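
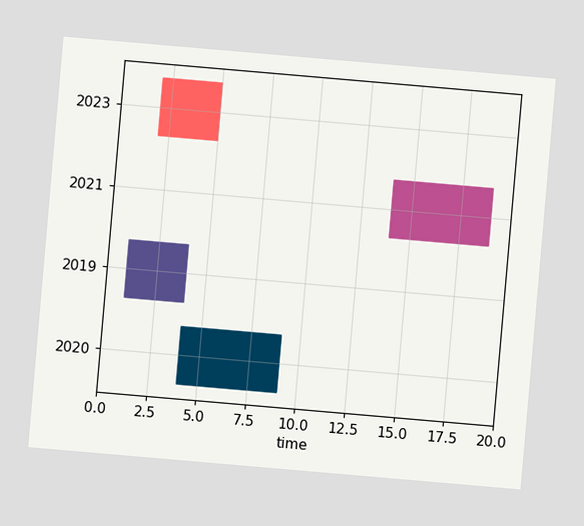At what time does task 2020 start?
The chart is tilted about 5° clockwise. The 2020 bar begins at t=4.

4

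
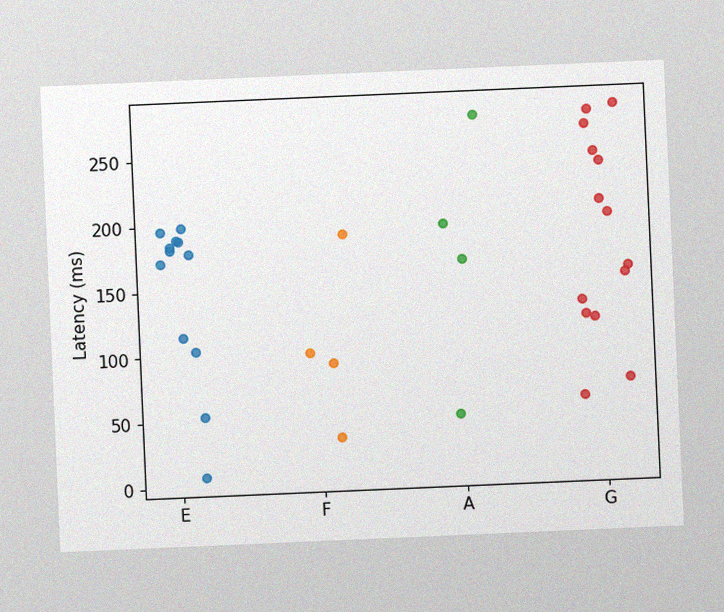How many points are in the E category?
The chart is tilted about 2° counter-clockwise, with some photo noise. Counting the markers in the E column gives 12.

12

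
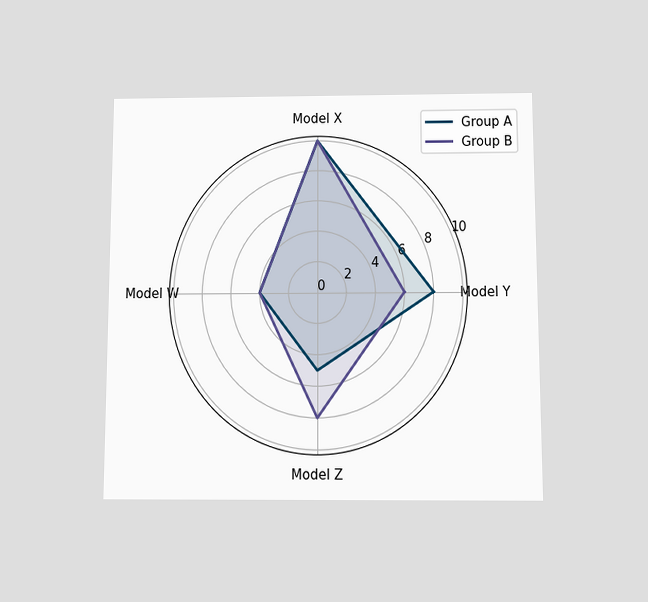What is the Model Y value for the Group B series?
The chart is viewed slightly from below. On the Model Y axis, Group B reaches 6.

6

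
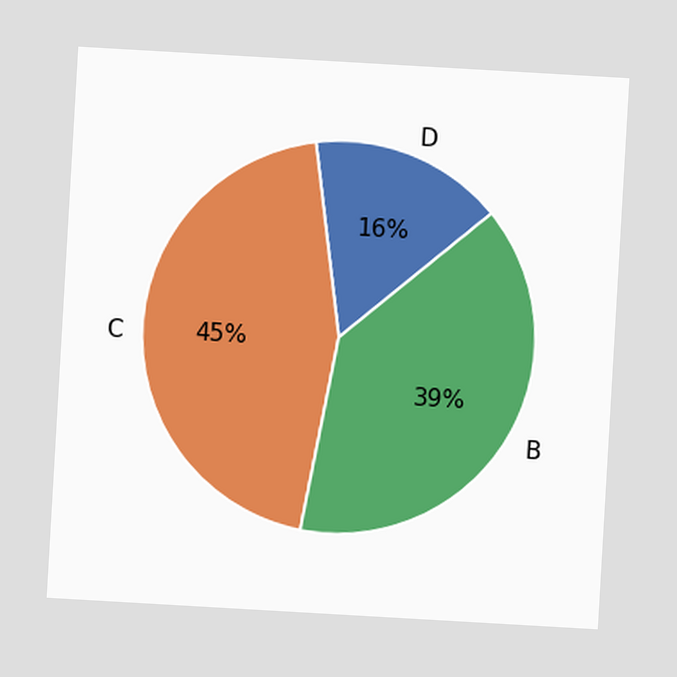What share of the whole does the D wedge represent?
The chart is tilted about 3° clockwise. The D slice takes up 16% of the pie.

16%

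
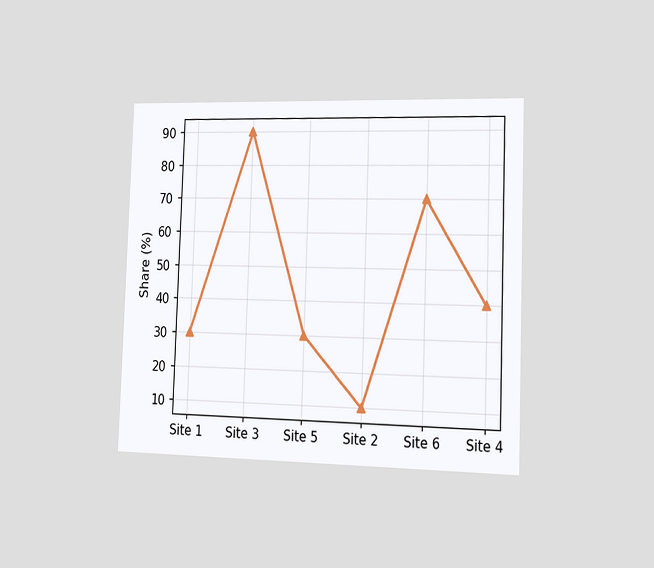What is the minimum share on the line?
The chart is tilted about 2° clockwise and viewed slightly from the right. The lowest point is at Site 2, and reading across to the y-axis gives 10%.

10%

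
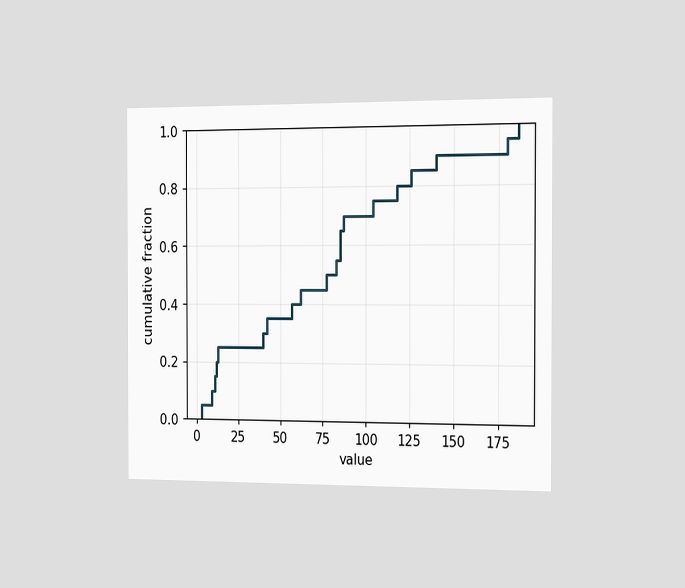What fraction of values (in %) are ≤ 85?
The chart is viewed slightly from the right. At x=85 the ECDF step is at 65%.

65%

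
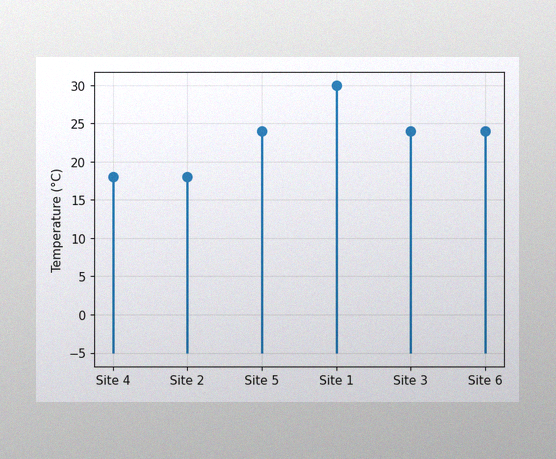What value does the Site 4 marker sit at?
18°C

The image has some photo noise and uneven lighting. The Site 4 marker sits at 18°C.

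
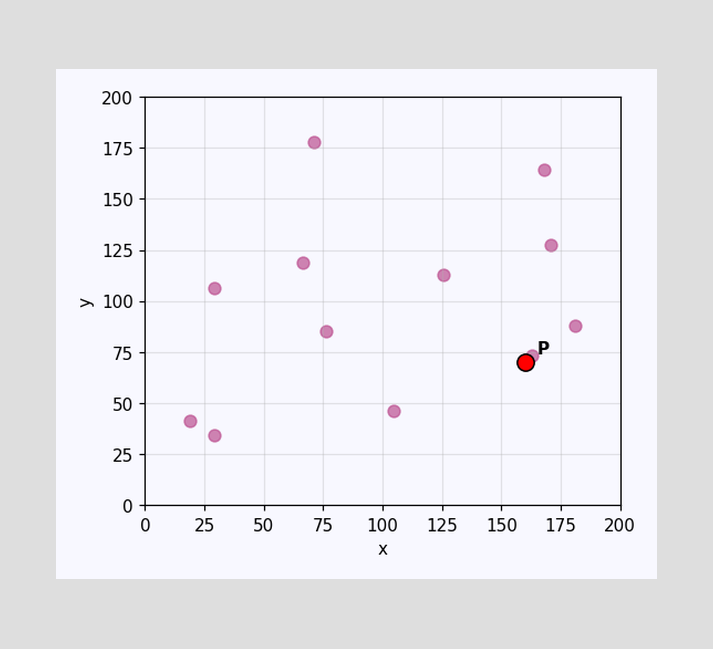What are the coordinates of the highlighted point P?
(160, 70)

Following the gridlines from P to each axis, P sits at (160, 70).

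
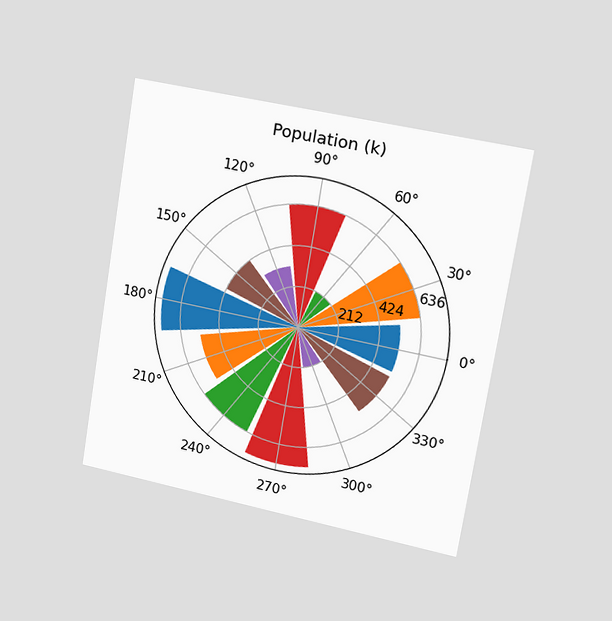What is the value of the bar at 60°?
The chart is tilted about 9° clockwise and viewed slightly from the right. The bar at 60° reaches 212k on the radial axis.

212k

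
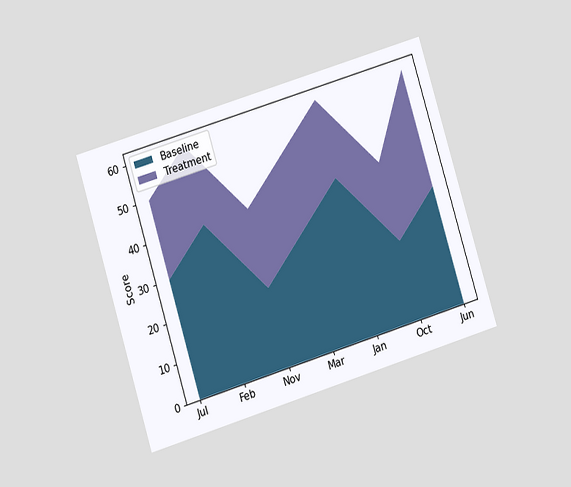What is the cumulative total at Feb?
The chart is tilted about 17° counter-clockwise and viewed at a slight angle. The stacked total at Feb reaches 60.

60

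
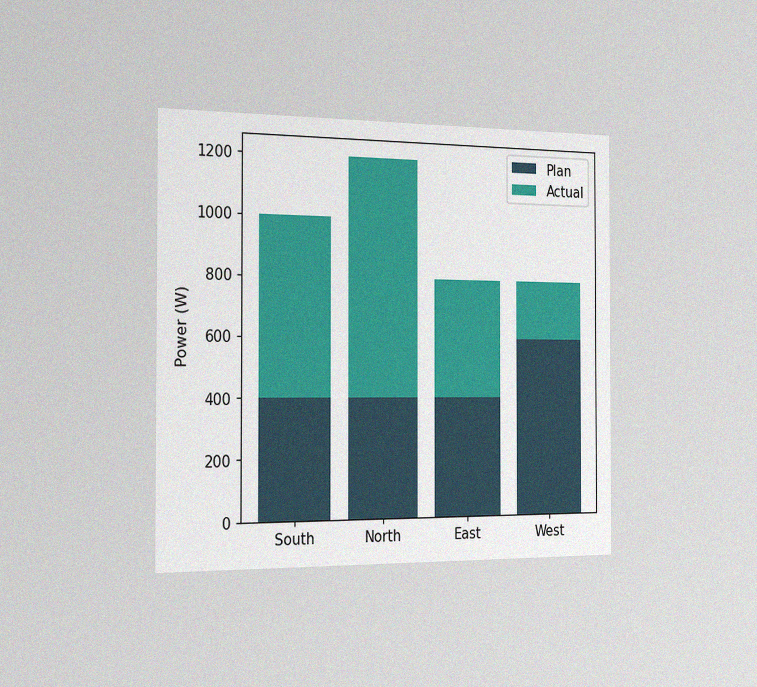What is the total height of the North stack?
1200W

The chart is viewed slightly from the left, with some photo noise. The North stack's top reaches 1200W on the y-axis.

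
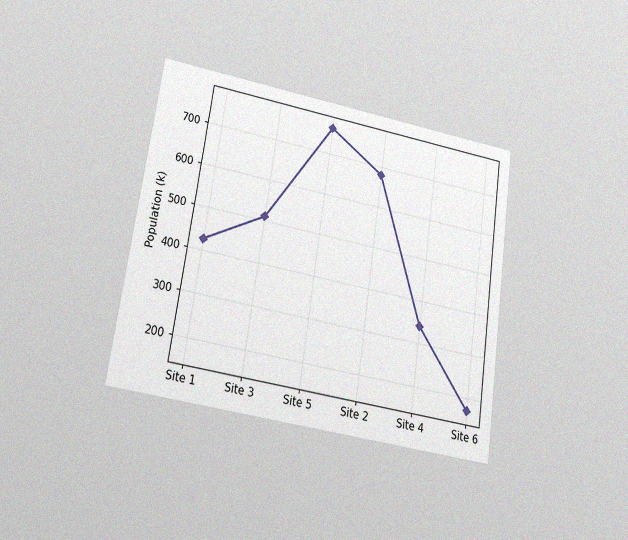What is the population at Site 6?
The chart is tilted about 8° clockwise and viewed at a slight angle, with some photo noise. At Site 6, the line is at 170k.

170k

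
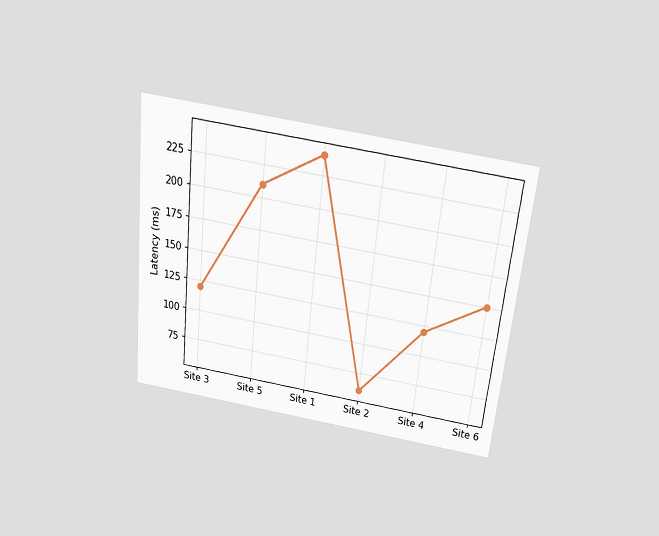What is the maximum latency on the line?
240ms

The chart is tilted about 6° clockwise and viewed slightly from above. The highest point is at Site 1, and reading across to the y-axis gives 240ms.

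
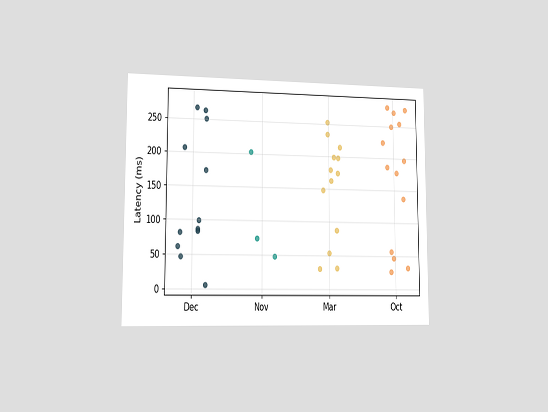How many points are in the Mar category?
13

The chart is viewed slightly from the left. Counting the markers in the Mar column gives 13.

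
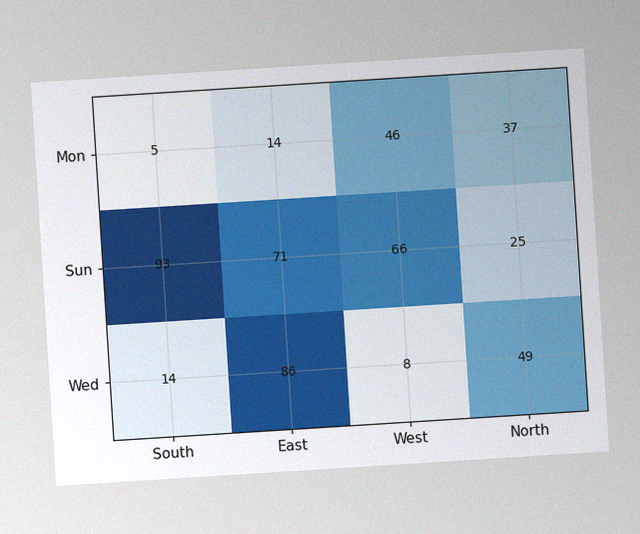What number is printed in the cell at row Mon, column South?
5

The chart is tilted about 4° counter-clockwise, with some photo noise. The (Mon, South) cell reads 5.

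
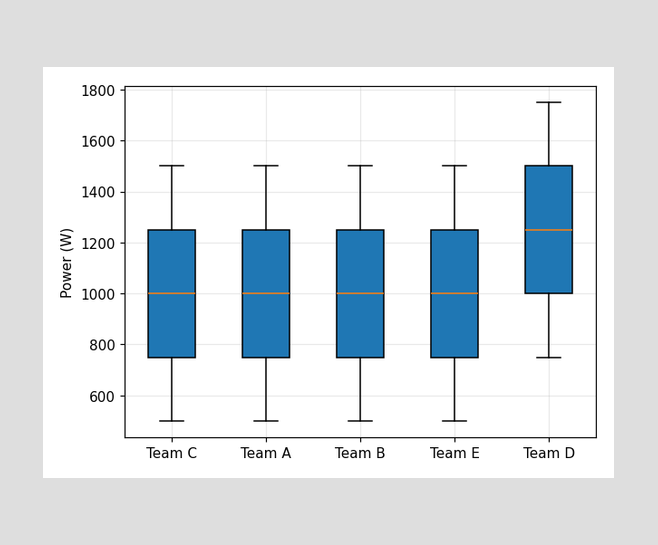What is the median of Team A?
1000W

The median line in the Team A box sits at 1000W.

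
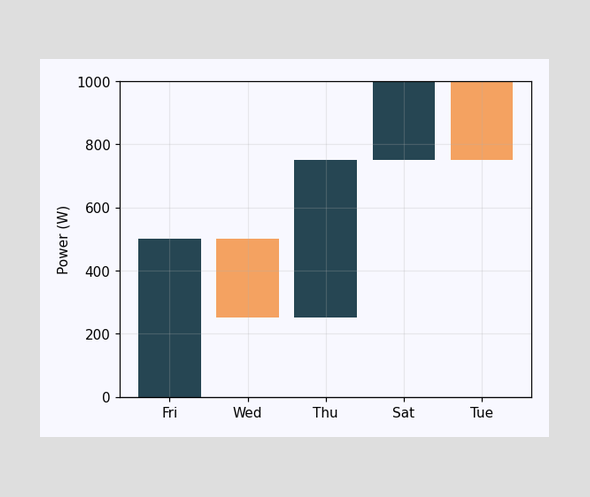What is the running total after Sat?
1000W

After Sat the running total reaches 1000W.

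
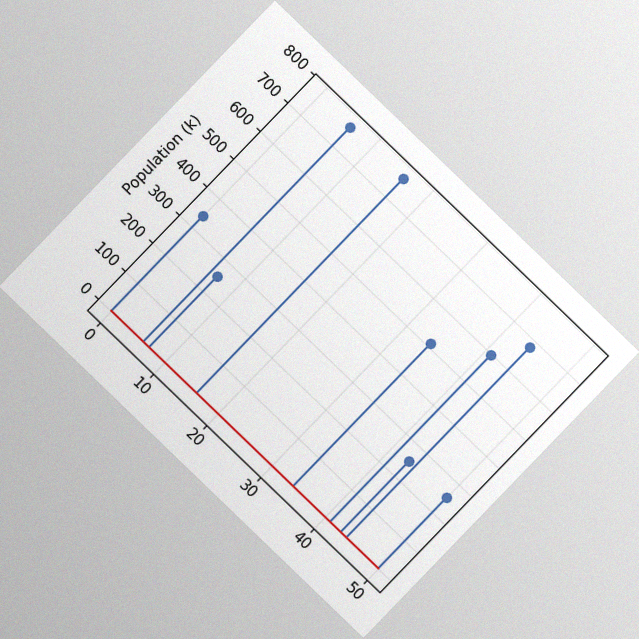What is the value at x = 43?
The chart is tilted about 44° clockwise, with some photo noise. The stem at x=43 reaches 255k.

255k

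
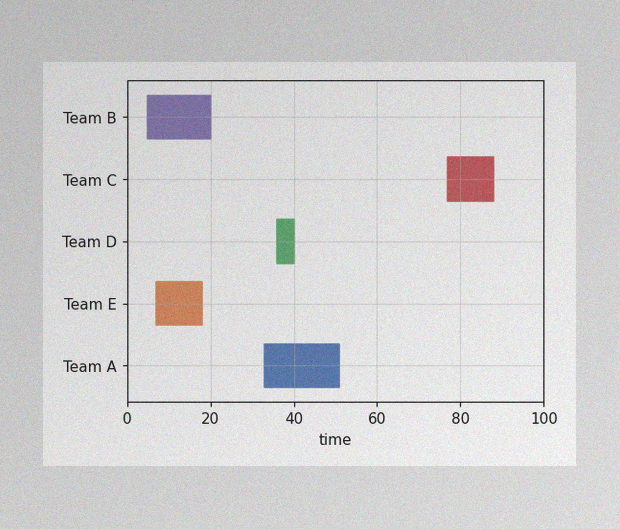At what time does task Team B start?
5

The image has some photo noise and uneven lighting. The Team B bar begins at t=5.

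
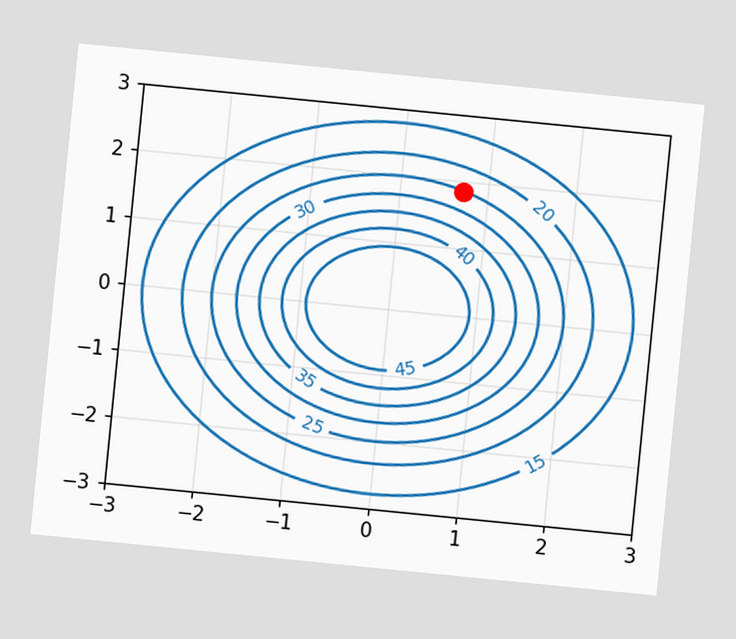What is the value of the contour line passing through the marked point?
The chart is tilted about 6° clockwise. The marked point sits on the contour labelled 25.

25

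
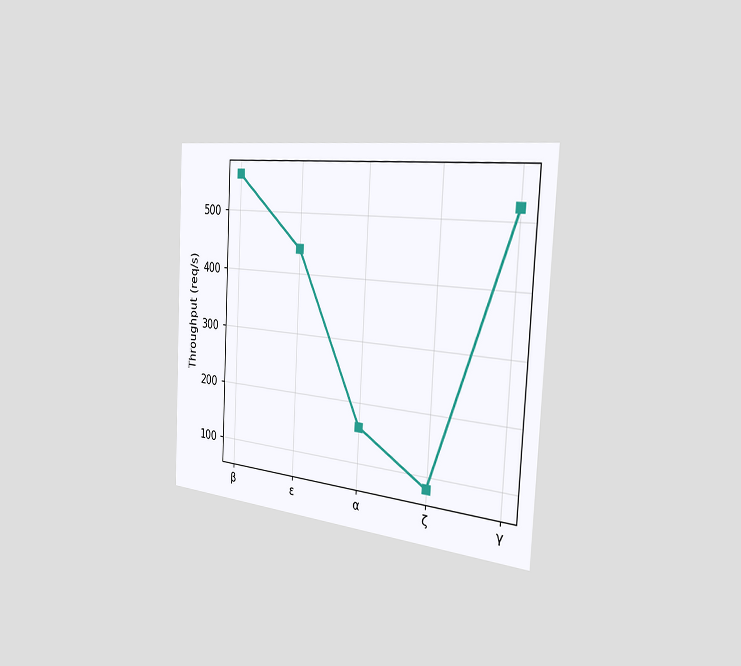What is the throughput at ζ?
The chart is tilted about 3° clockwise and viewed slightly from the right. At ζ, the line is at 80req/s.

80req/s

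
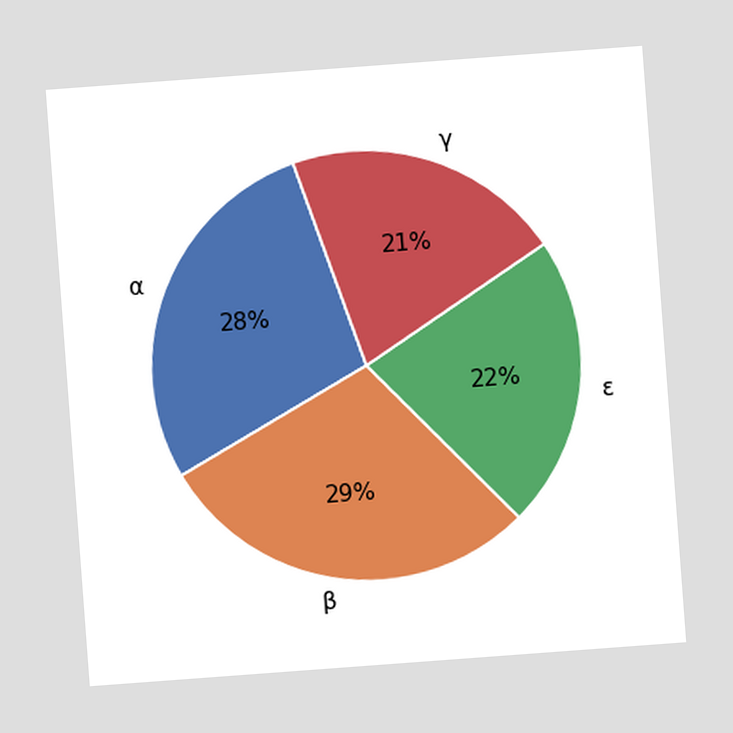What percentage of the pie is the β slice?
The chart is tilted about 4° counter-clockwise. The β slice takes up 29% of the pie.

29%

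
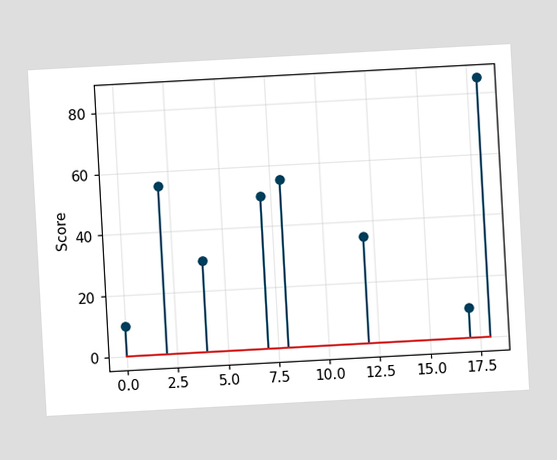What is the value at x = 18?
The chart is tilted about 3° counter-clockwise. The stem at x=18 reaches 85.

85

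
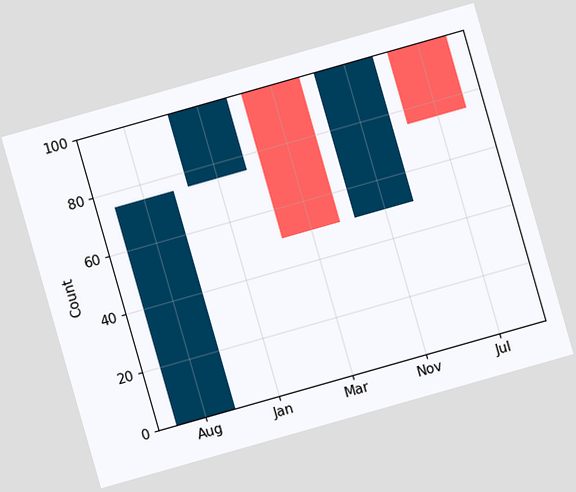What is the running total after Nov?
100

The chart is tilted about 16° counter-clockwise. After Nov the running total reaches 100.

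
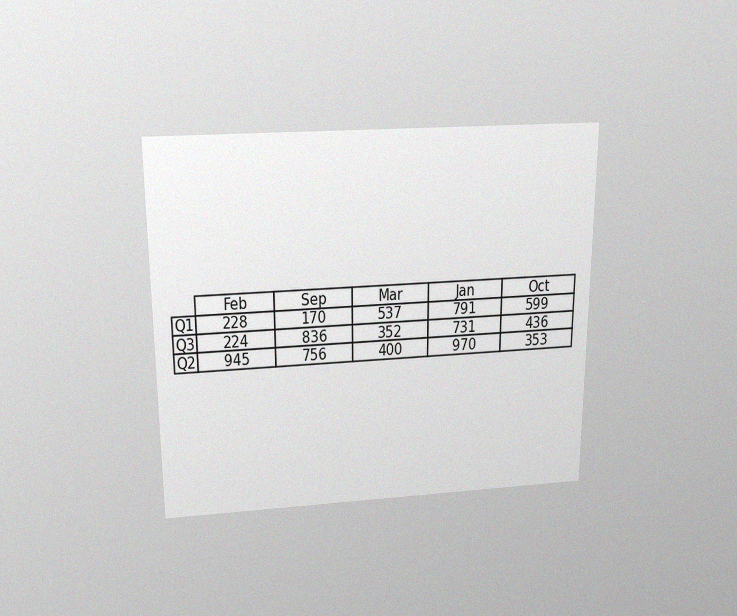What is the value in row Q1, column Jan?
The chart is viewed slightly from above, with some photo noise. The (Q1, Jan) cell reads 791.

791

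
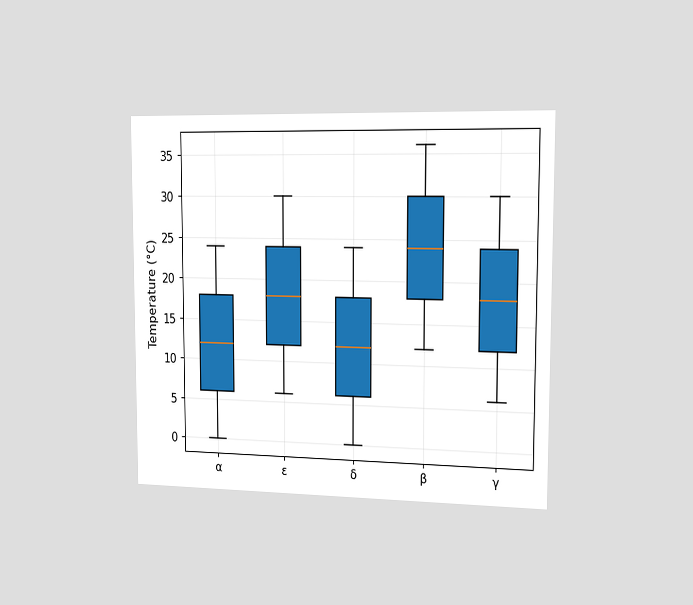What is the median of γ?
The chart is viewed slightly from the right. The median line in the γ box sits at 18°C.

18°C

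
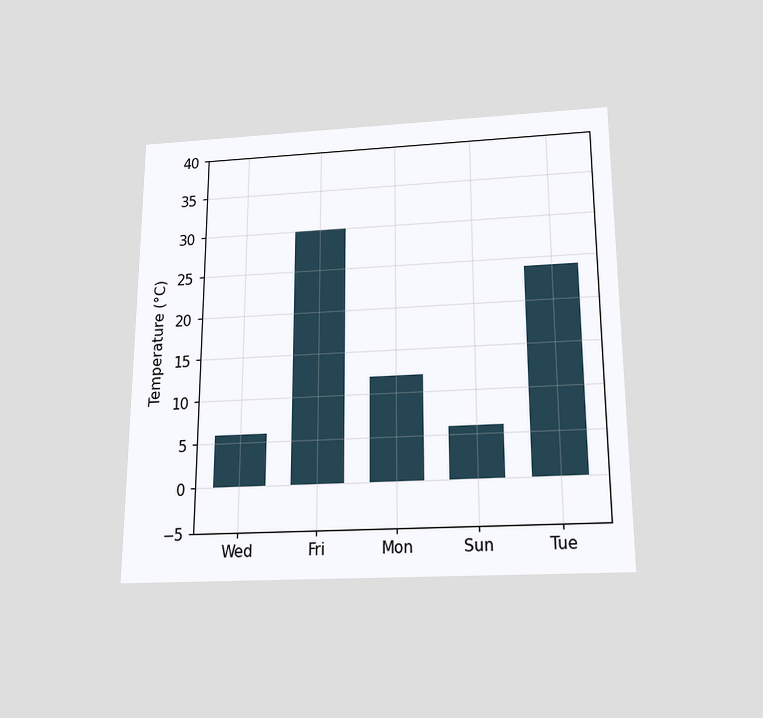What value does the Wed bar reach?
6°C

The chart is viewed slightly from below. Reading along the chart's y-axis, the Wed bar reaches 6°C.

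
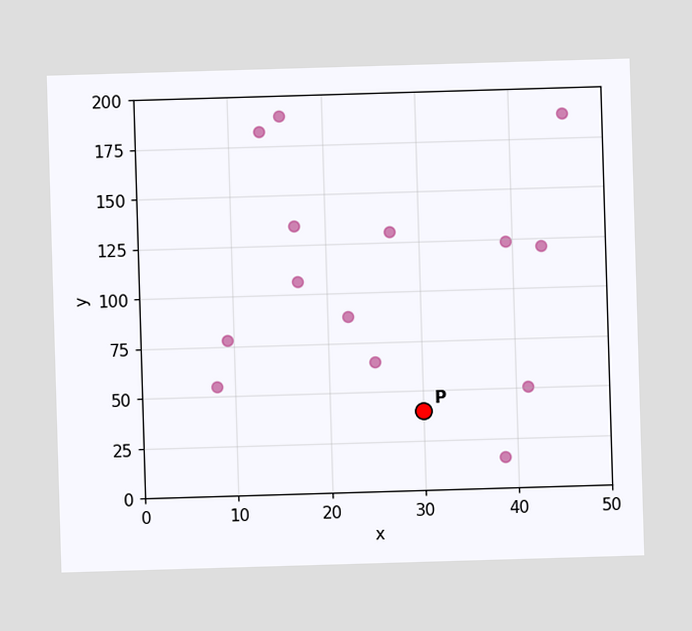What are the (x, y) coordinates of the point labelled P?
Following the gridlines from P to each axis, P sits at (30, 40).

(30, 40)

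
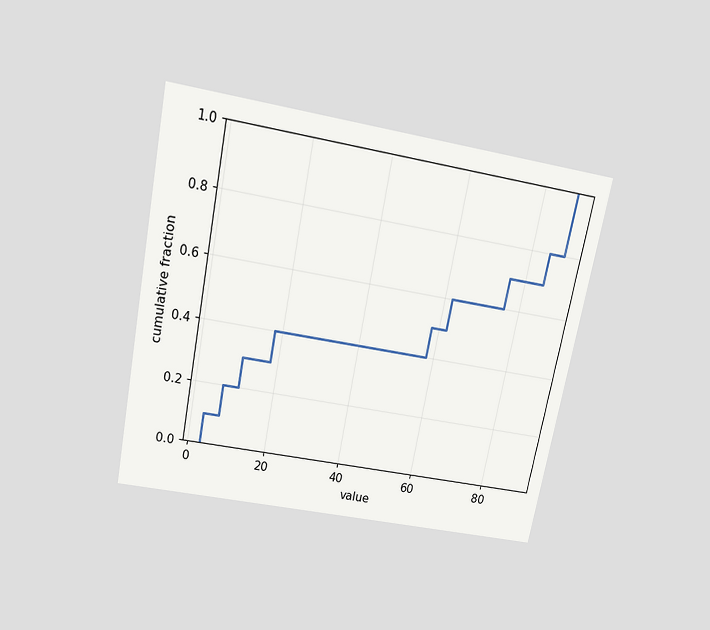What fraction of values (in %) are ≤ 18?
The chart is tilted about 11° clockwise and viewed slightly from above. At x=18 the ECDF step is at 40%.

40%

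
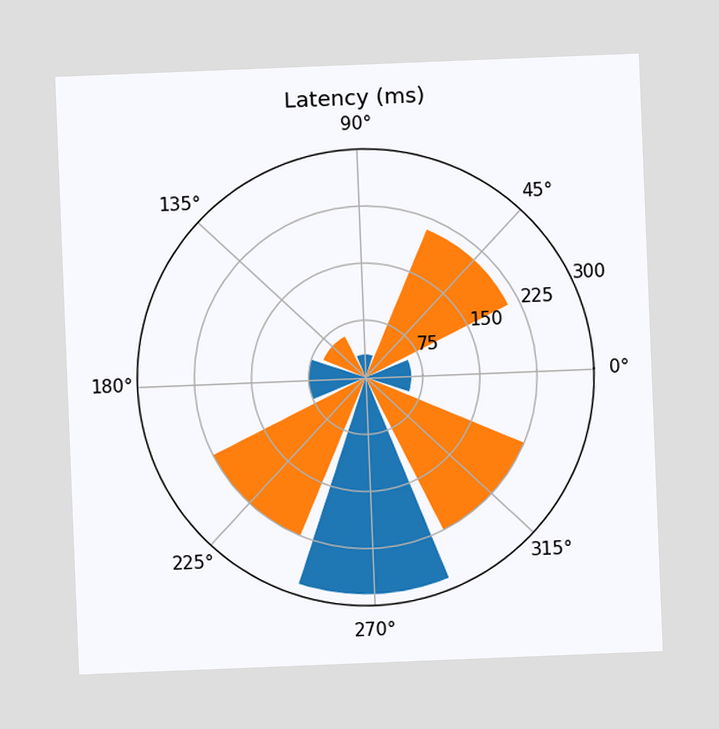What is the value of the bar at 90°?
30ms

The chart is tilted about 2° counter-clockwise. The bar at 90° reaches 30ms on the radial axis.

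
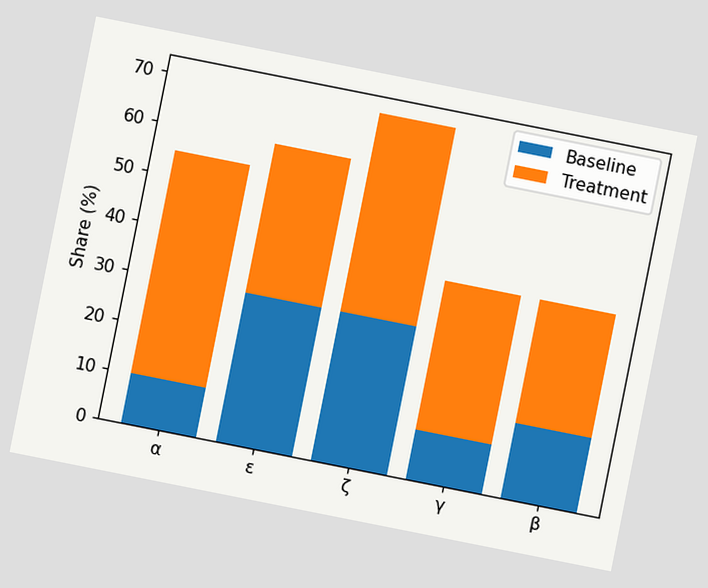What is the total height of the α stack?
55%

The chart is tilted about 11° clockwise. The α stack's top reaches 55% on the y-axis.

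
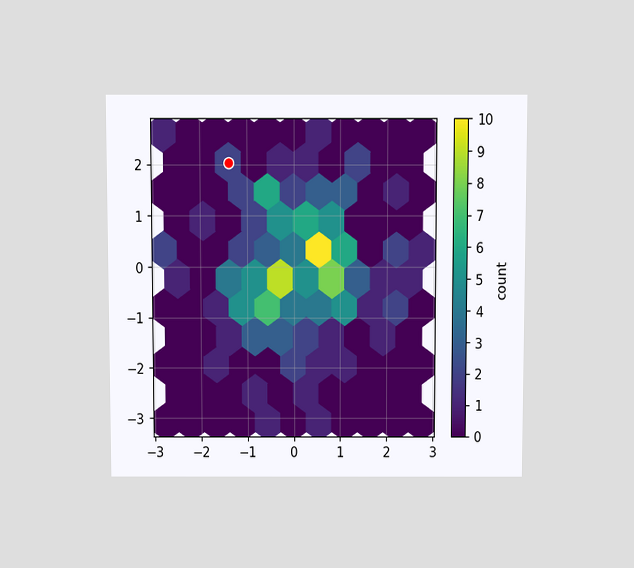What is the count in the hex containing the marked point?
2

The chart is viewed slightly from above. The marked hex reads 2 on the colorbar.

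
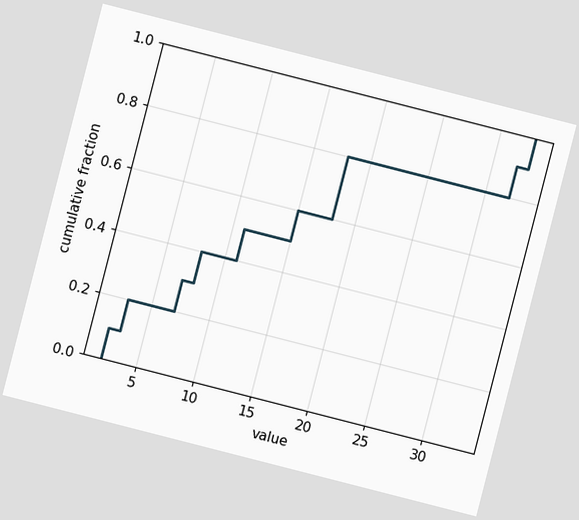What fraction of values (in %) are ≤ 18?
The chart is tilted about 14° clockwise. At x=18 the ECDF step is at 80%.

80%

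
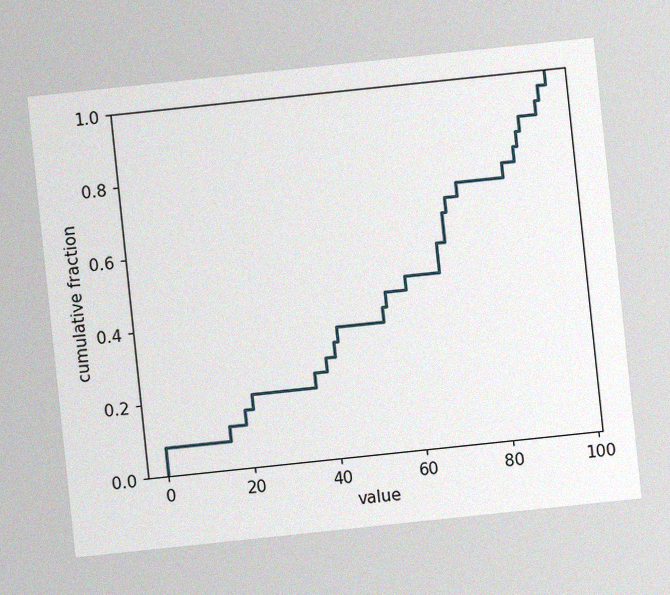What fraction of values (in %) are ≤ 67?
The chart is tilted about 6° counter-clockwise, with some photo noise. At x=67 the ECDF step is at 56%.

56%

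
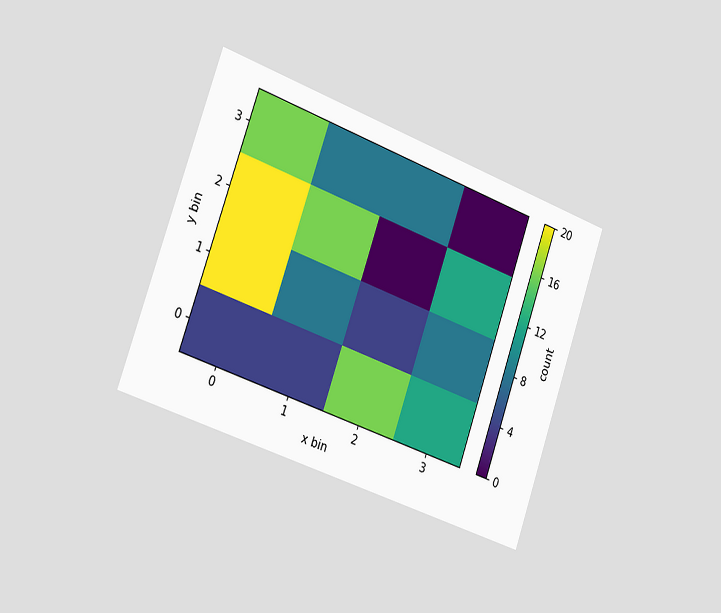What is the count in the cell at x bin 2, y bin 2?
0

The chart is tilted about 19° clockwise and viewed slightly from the left. Matching the cell (2, 2) against the colorbar gives 0.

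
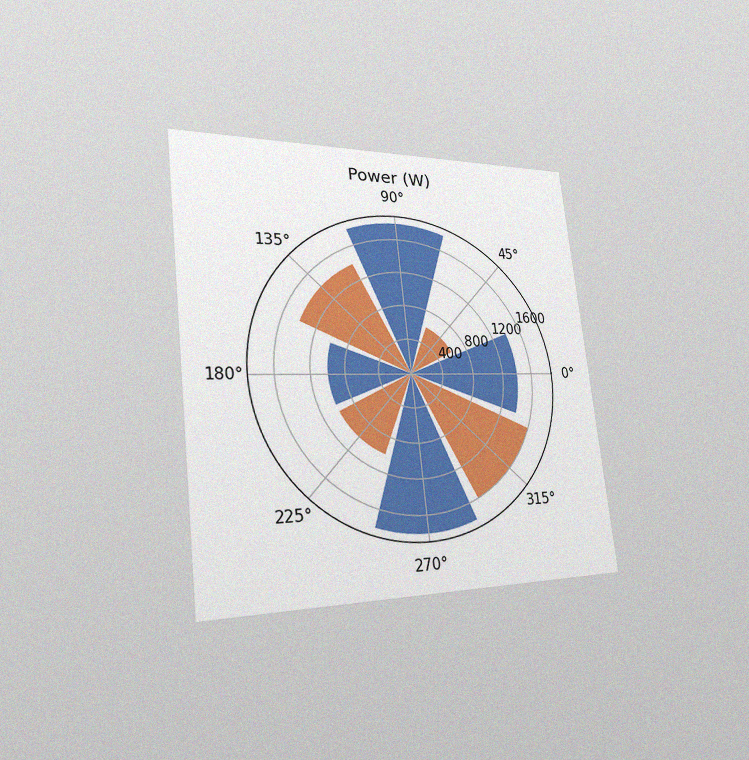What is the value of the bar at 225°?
1000W

The chart is tilted about 7° counter-clockwise and viewed slightly from the left, with some photo noise. The bar at 225° reaches 1000W on the radial axis.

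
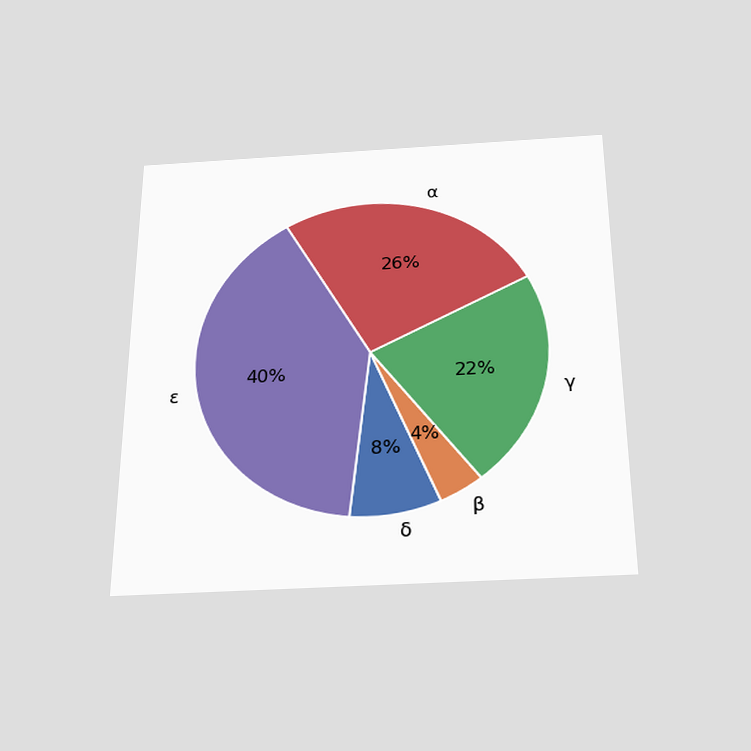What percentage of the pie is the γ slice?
22%

The chart is viewed slightly from below. The γ slice takes up 22% of the pie.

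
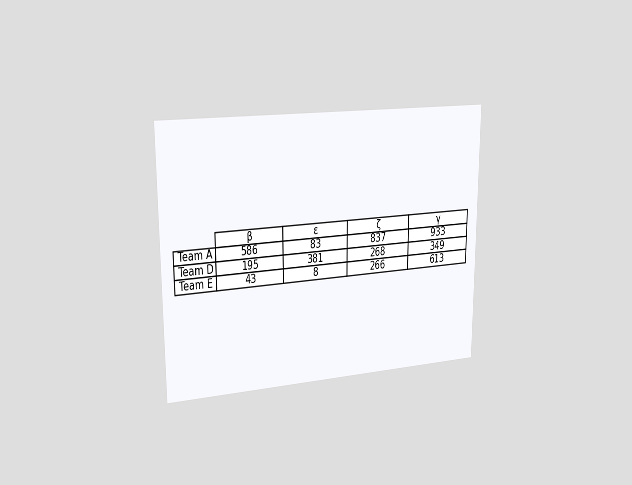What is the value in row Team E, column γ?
613

The chart is viewed slightly from the left. The (Team E, γ) cell reads 613.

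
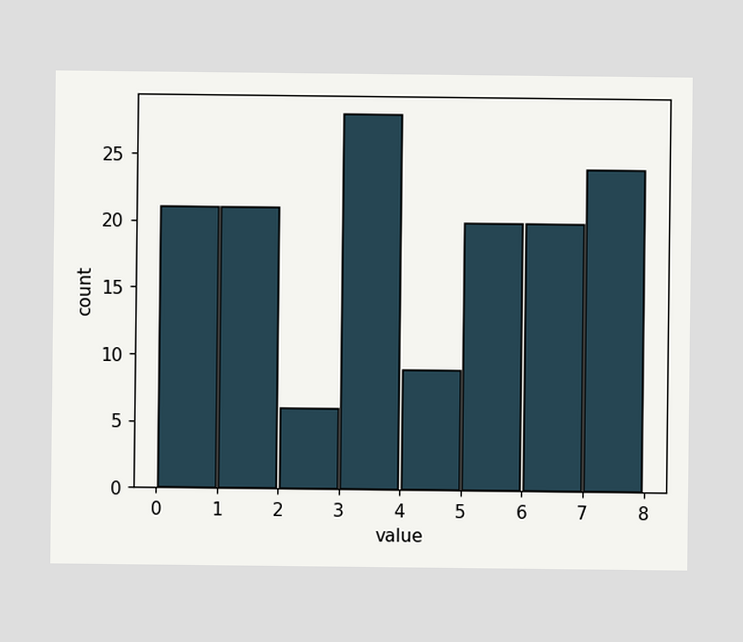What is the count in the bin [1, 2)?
The [1, 2) bin has height 21.

21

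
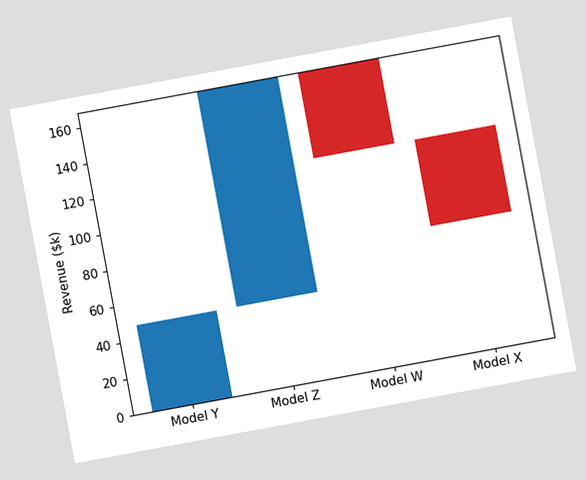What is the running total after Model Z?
The chart is tilted about 10° counter-clockwise. After Model Z the running total reaches $168k.

$168k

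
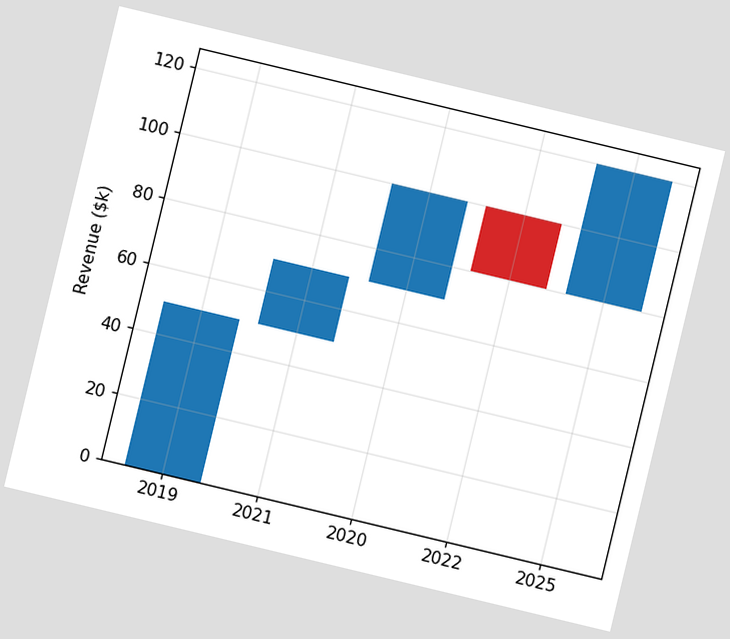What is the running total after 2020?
The chart is tilted about 13° clockwise. After 2020 the running total reaches $100k.

$100k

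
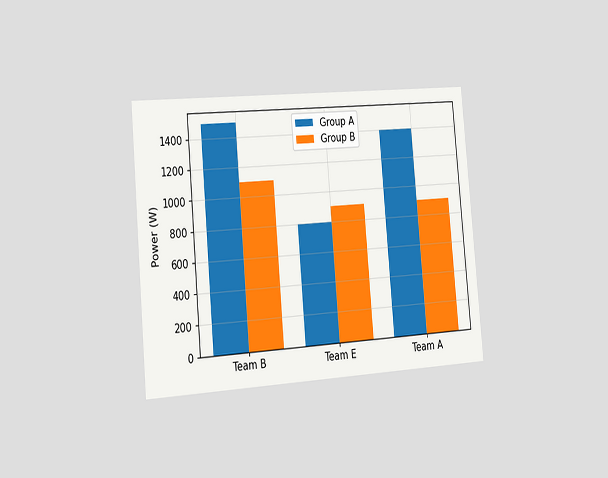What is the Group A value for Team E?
The chart is tilted about 5° counter-clockwise and viewed slightly from the left. The Group A bar at Team E reaches 800W on the y-axis.

800W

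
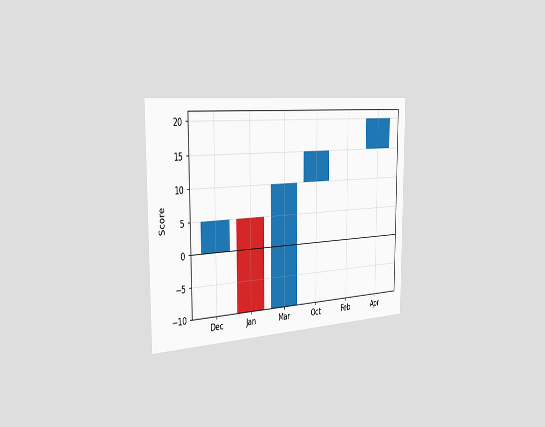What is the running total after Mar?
The chart is viewed slightly from the left. After Mar the running total reaches 10.

10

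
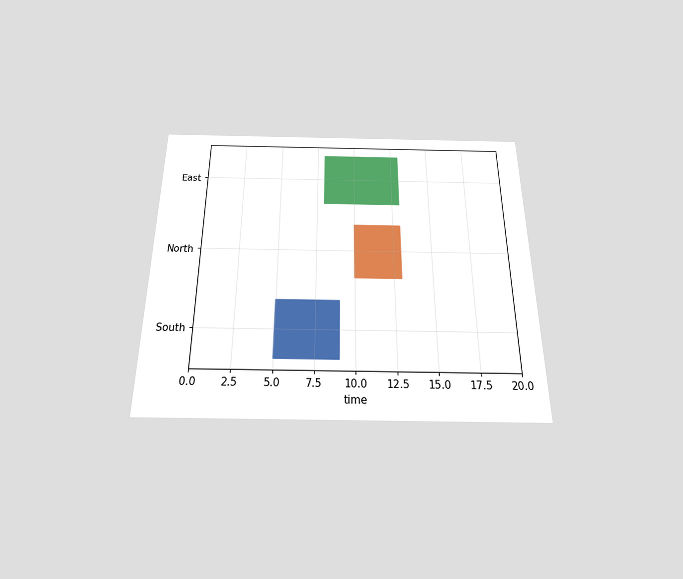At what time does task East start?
The chart is viewed slightly from below. The East bar begins at t=8.

8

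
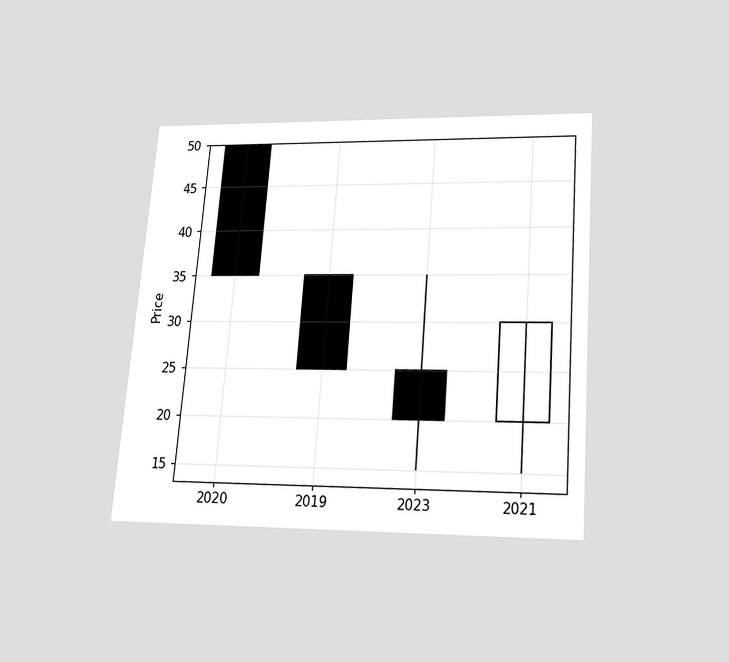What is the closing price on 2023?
The chart is tilted about 5° clockwise and viewed slightly from below. The 2023 candle closes at 20.

20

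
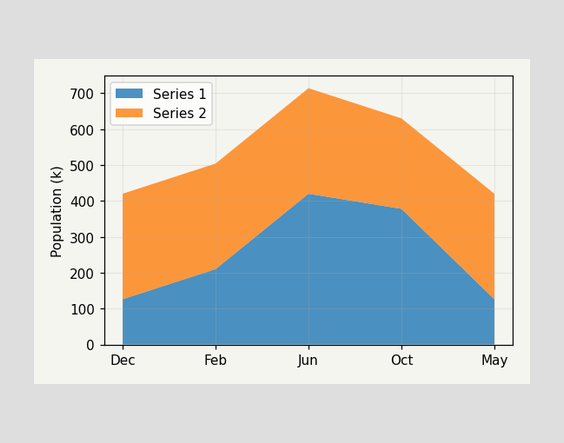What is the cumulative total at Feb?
The stacked total at Feb reaches 504k.

504k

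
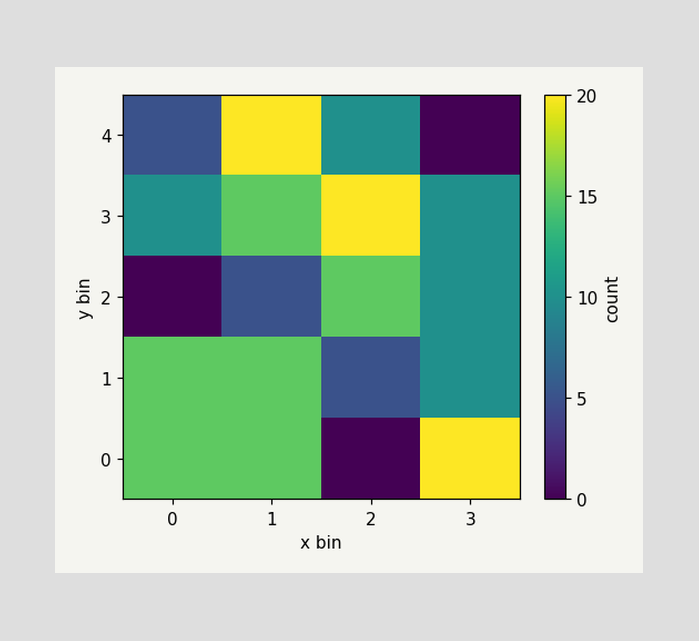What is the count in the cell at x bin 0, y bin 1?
15

Matching the cell (0, 1) against the colorbar gives 15.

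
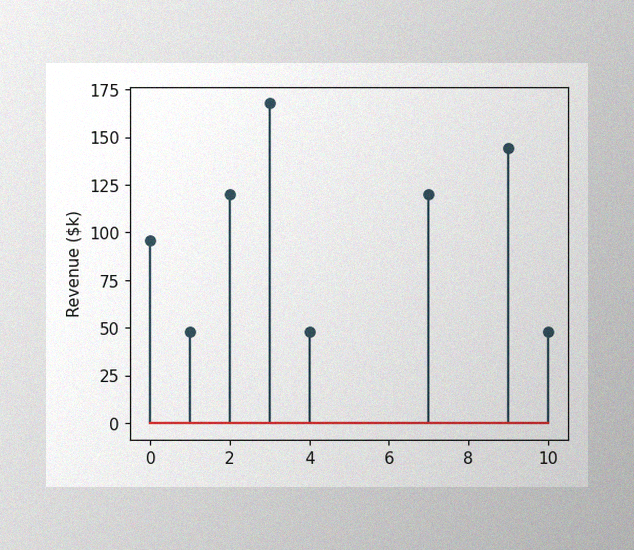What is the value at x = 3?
$168k

The image has some photo noise and uneven lighting. The stem at x=3 reaches $168k.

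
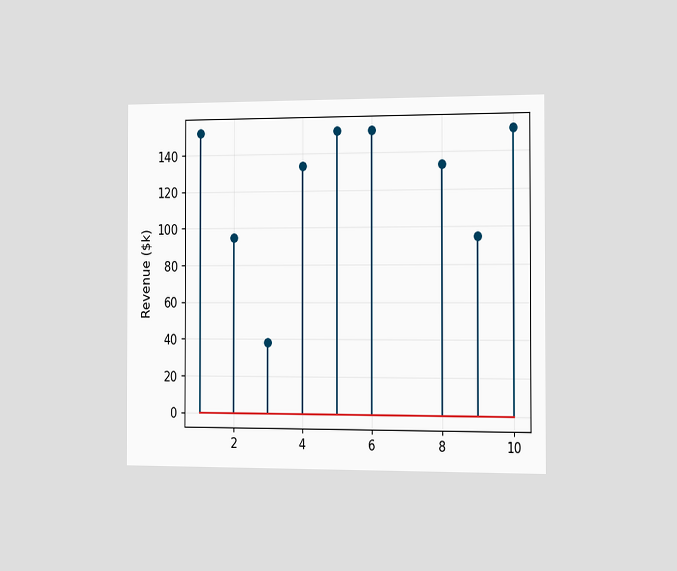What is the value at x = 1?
$152k

The chart is viewed slightly from the right. The stem at x=1 reaches $152k.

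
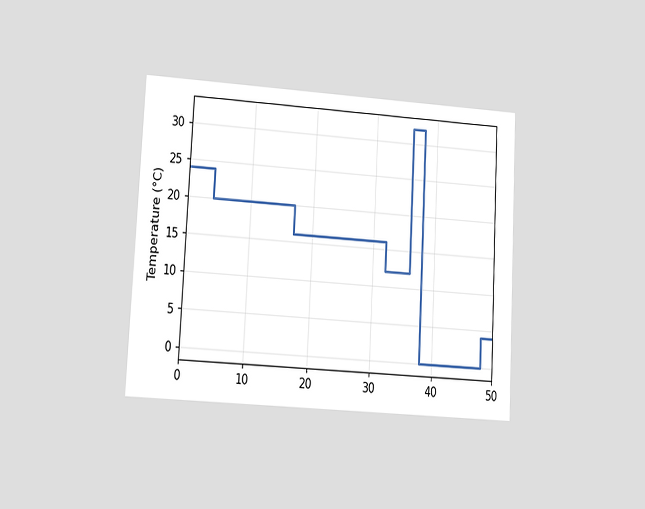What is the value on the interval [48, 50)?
4°C

The chart is tilted about 3° clockwise and viewed at a slight angle. On [48, 50) the step sits at 4°C.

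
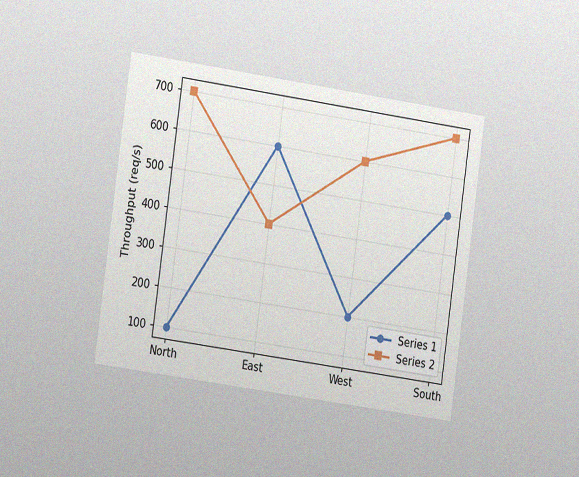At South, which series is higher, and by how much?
Series 2, by 200req/s

The chart is tilted about 8° clockwise and viewed slightly from the left, with some photo noise. At South, Series 2 sits above the other line by 200req/s.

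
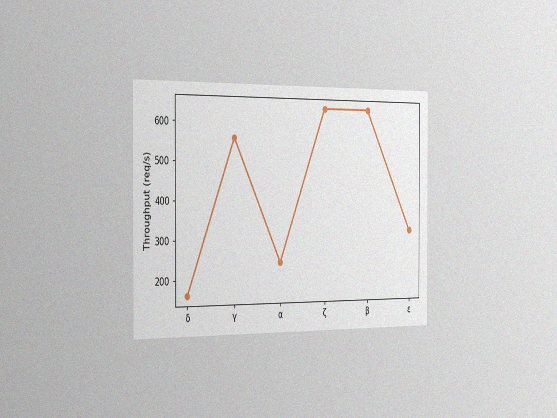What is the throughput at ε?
The chart is viewed slightly from the left, with some photo noise. At ε, the line is at 320req/s.

320req/s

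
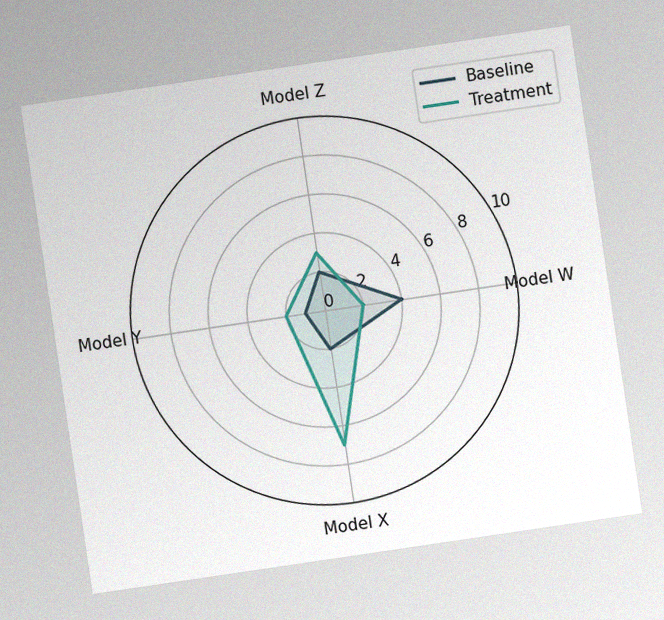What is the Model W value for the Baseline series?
4

The chart is tilted about 8° counter-clockwise, with some photo noise. On the Model W axis, Baseline reaches 4.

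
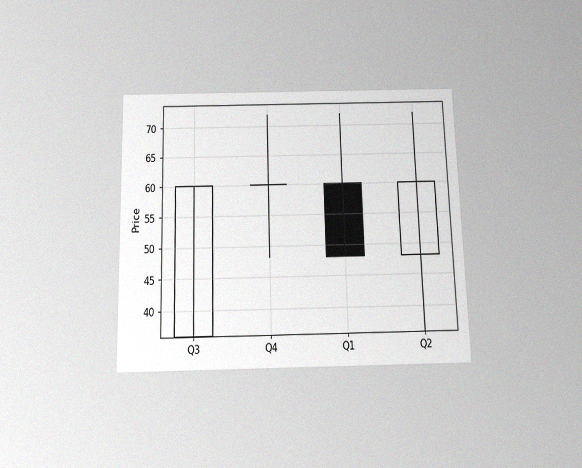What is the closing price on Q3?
The chart is viewed slightly from below, with some photo noise. The Q3 candle closes at 60.

60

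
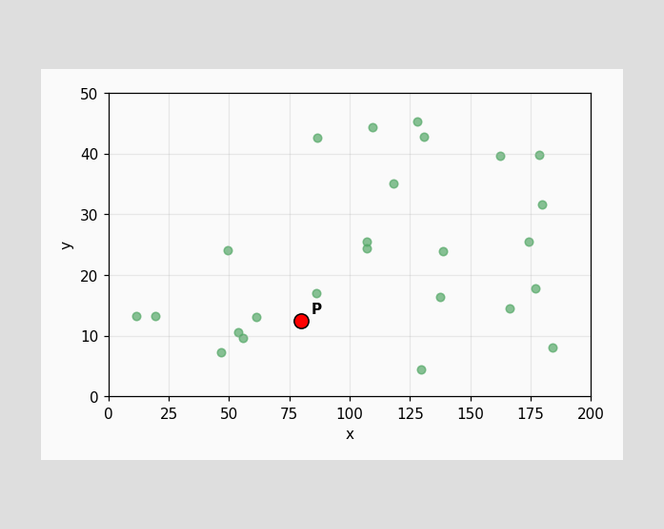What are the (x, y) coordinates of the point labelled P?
(80, 12.5)

Following the gridlines from P to each axis, P sits at (80, 12.5).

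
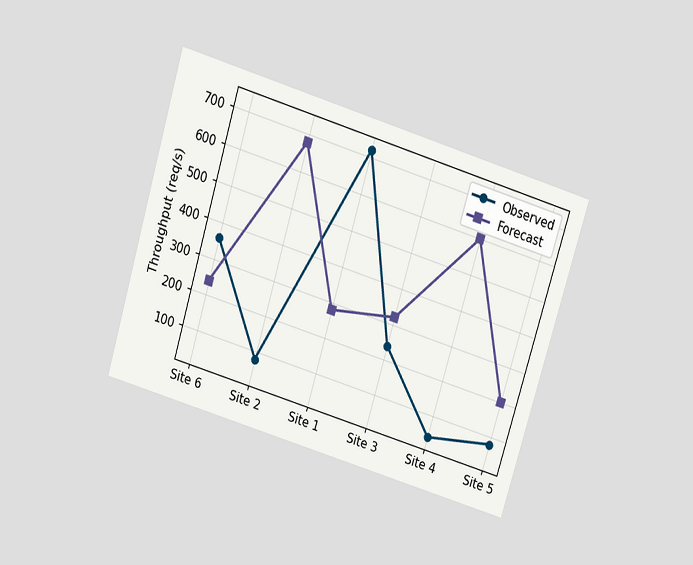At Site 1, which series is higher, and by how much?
Observed, by 440req/s

The chart is tilted about 17° clockwise and viewed slightly from above. At Site 1, Observed sits above the other line by 440req/s.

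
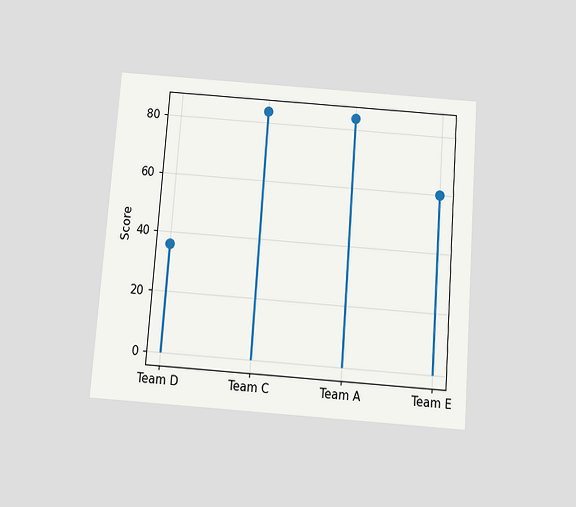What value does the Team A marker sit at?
84

The chart is tilted about 4° clockwise and viewed slightly from below. The Team A marker sits at 84.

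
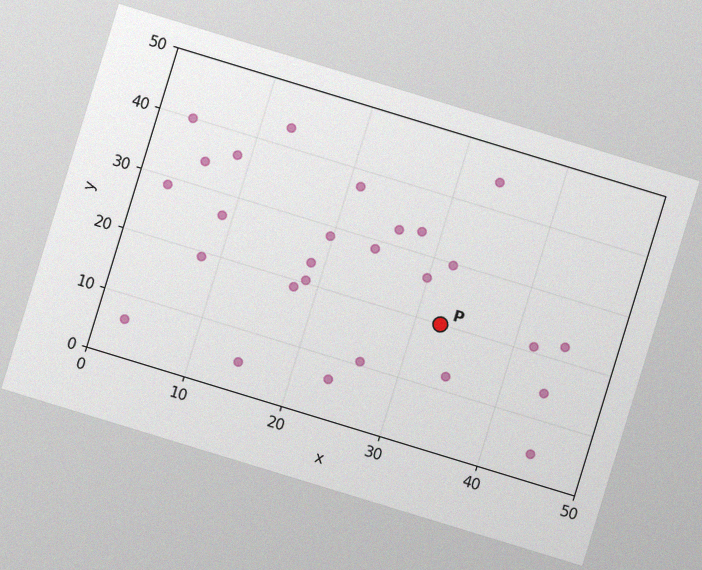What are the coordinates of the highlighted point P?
The chart is tilted about 17° clockwise, with some photo noise. Following the gridlines from P to each axis, P sits at (32.5, 20).

(32.5, 20)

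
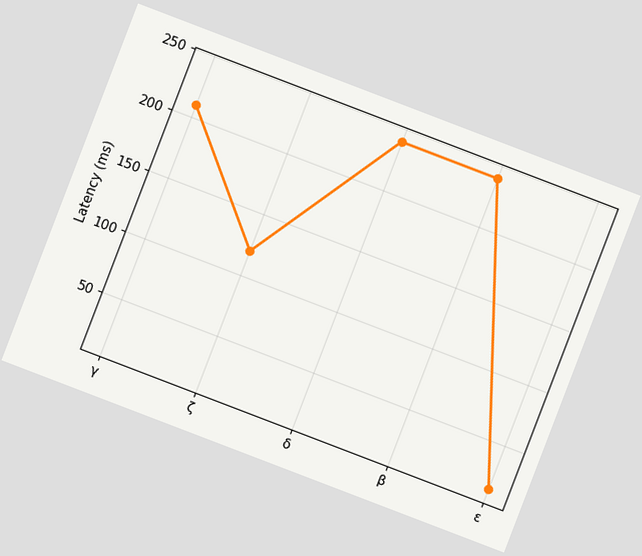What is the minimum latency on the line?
The chart is tilted about 21° clockwise. The lowest point is at ε, and reading across to the y-axis gives 15ms.

15ms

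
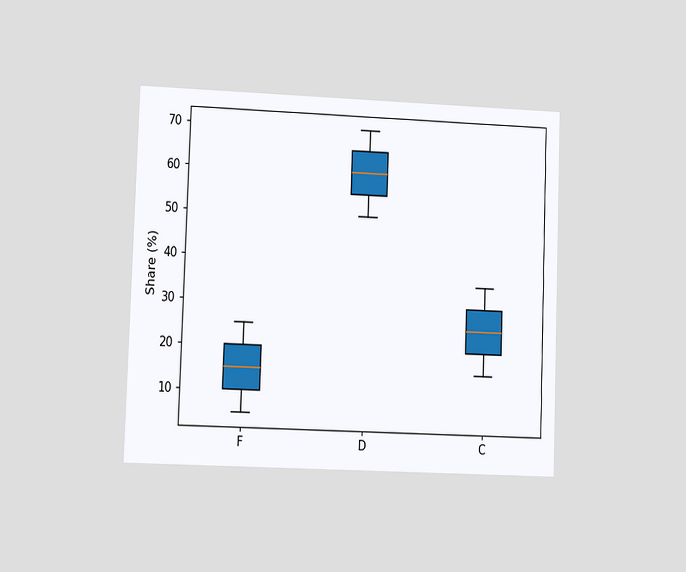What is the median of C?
The chart is tilted about 2° clockwise and viewed at a slight angle. The median line in the C box sits at 25%.

25%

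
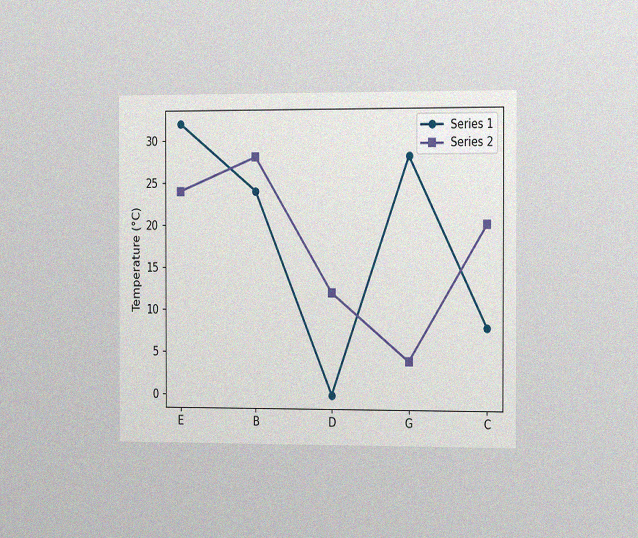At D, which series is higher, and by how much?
The chart is viewed slightly from the right, with some photo noise. At D, Series 2 sits above the other line by 12°C.

Series 2, by 12°C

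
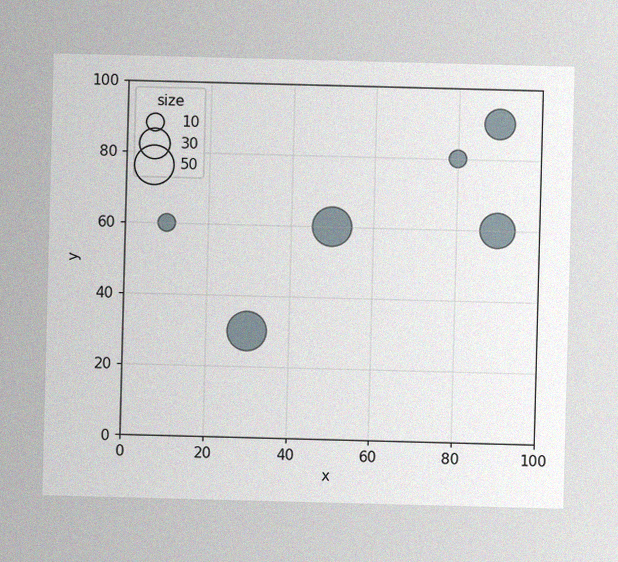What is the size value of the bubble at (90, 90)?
The image has some photo noise and uneven lighting. Matching the bubble at (90, 90) against the size legend gives 30.

30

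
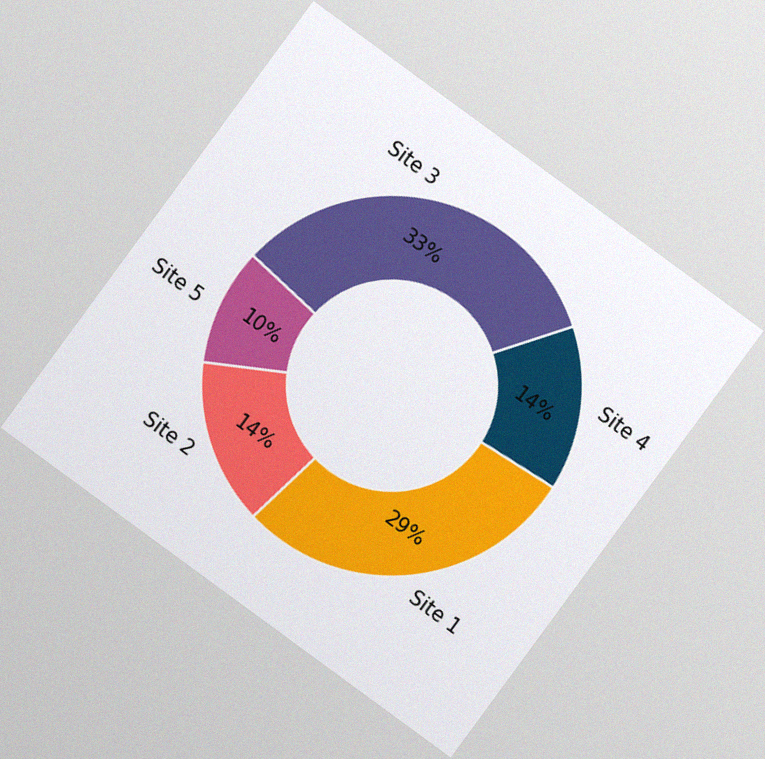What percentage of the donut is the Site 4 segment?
14%

The chart is tilted about 36° clockwise, with some photo noise. The Site 4 segment takes up 14% of the ring.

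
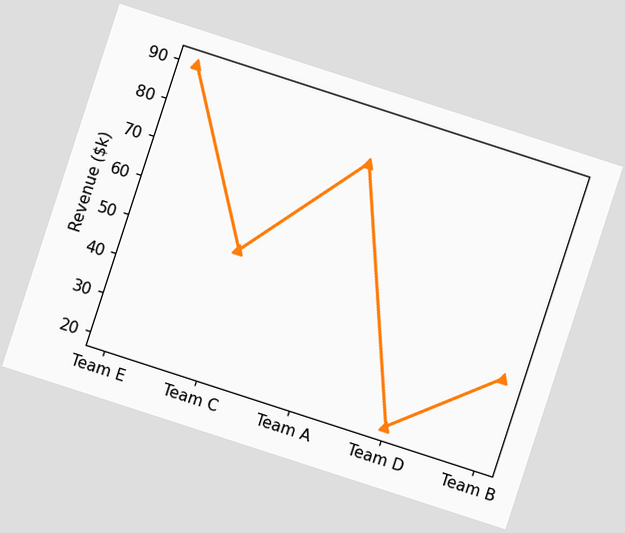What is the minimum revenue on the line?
The chart is tilted about 18° clockwise. The lowest point is at Team D, and reading across to the y-axis gives $20k.

$20k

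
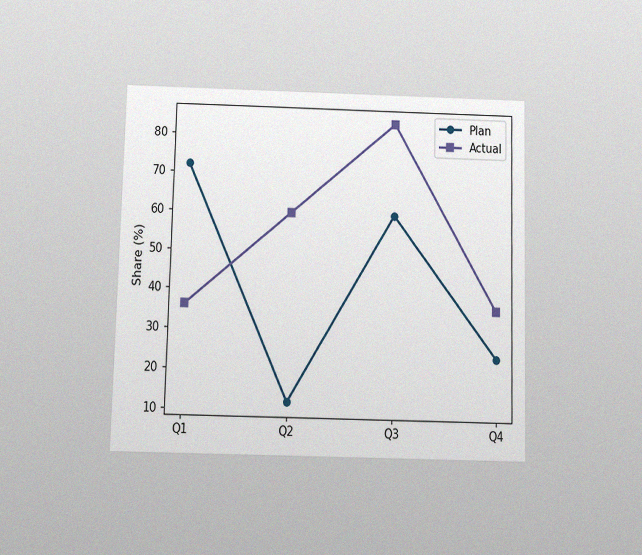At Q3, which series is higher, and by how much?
Actual, by 24%

The chart is viewed at a slight angle, with some photo noise. At Q3, Actual sits above the other line by 24%.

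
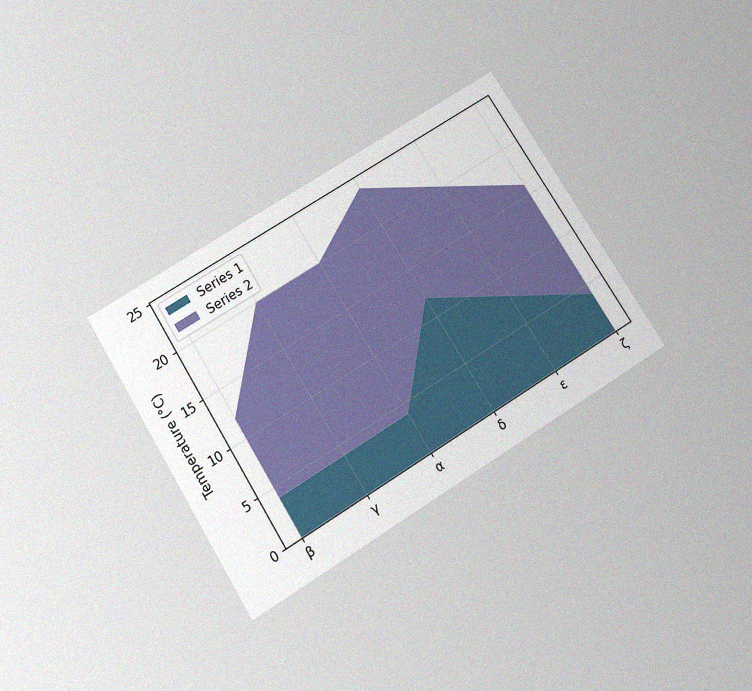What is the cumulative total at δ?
24°C

The chart is tilted about 32° counter-clockwise and viewed slightly from below, with some photo noise. The stacked total at δ reaches 24°C.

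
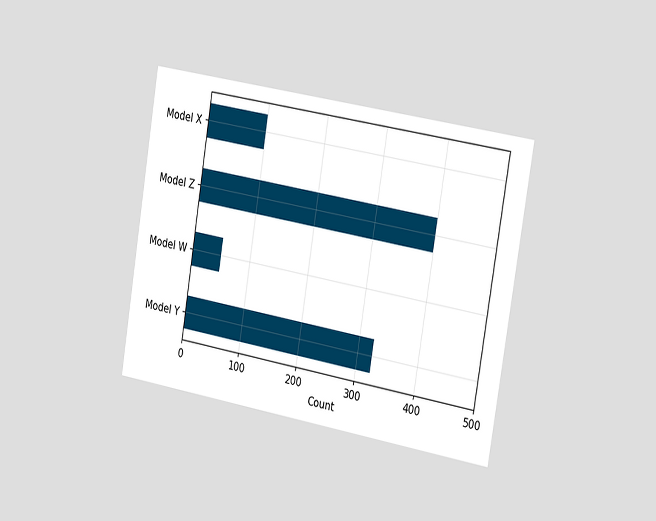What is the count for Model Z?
The chart is tilted about 9° clockwise and viewed slightly from the right. Reading along the chart's x-axis, the Model Z bar reaches 400.

400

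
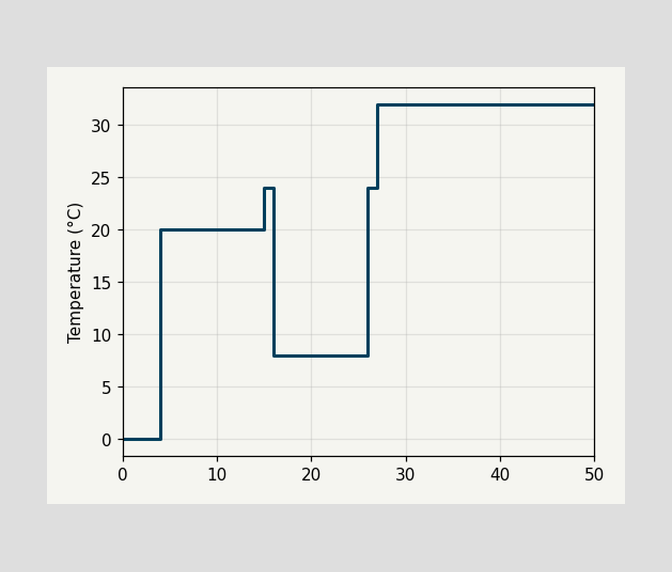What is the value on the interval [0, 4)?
On [0, 4) the step sits at 0°C.

0°C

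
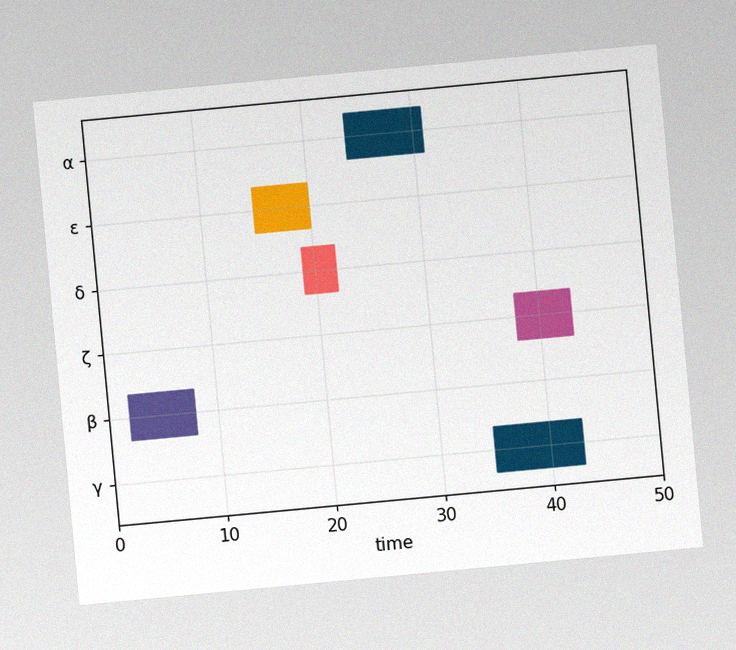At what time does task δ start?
The chart is tilted about 5° counter-clockwise, with some photo noise. The δ bar begins at t=19.

19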